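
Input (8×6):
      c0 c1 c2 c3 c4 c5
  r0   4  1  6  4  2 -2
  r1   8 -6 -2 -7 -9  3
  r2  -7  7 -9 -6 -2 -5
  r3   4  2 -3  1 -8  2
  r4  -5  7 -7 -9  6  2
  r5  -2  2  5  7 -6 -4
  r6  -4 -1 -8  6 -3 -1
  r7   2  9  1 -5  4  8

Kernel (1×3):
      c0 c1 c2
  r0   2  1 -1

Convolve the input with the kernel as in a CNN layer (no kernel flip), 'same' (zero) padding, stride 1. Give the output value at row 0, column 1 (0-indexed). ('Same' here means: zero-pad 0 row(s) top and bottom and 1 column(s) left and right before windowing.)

The receptive field on the zero-padded input at this output position is [4 1 6]. Elementwise product with the kernel and sum: 4·2 + 1·1 + 6·-1.

3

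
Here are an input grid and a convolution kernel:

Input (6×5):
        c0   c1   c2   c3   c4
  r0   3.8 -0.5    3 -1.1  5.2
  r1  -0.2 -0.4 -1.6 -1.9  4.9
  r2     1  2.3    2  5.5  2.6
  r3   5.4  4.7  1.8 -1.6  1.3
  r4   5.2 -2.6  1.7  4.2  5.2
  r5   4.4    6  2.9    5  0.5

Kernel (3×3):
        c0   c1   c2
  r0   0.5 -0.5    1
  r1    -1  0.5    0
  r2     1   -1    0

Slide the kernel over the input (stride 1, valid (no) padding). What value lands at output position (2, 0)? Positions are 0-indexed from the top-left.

6.1

The receptive field on the input at this output position is [1 2.3 2 / 5.4 4.7 1.8 / 5.2 -2.6 1.7]. Elementwise product with the kernel and sum: 1·0.5 + 2.3·-0.5 + 2·1 + 5.4·-1 + 4.7·0.5 + 5.2·1 + -2.6·-1.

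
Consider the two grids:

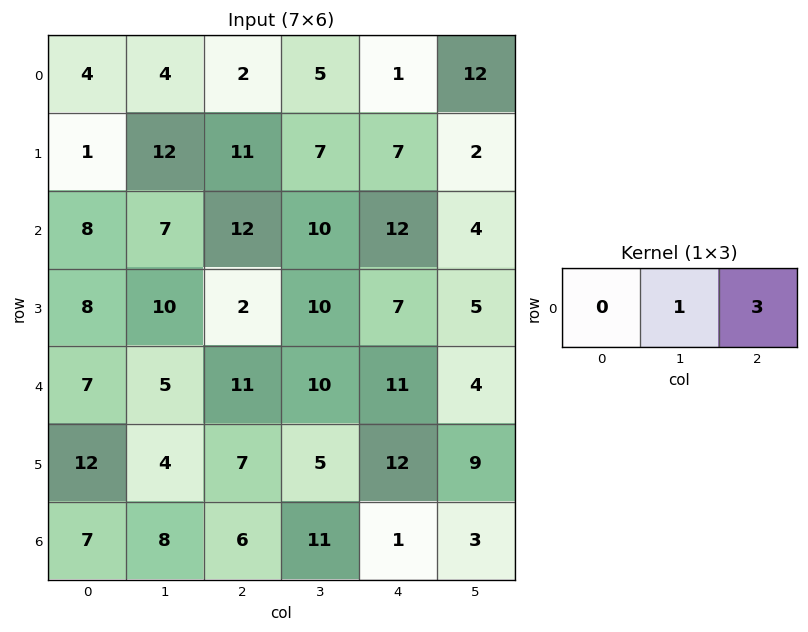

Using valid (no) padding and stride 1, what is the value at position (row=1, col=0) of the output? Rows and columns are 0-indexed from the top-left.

The receptive field on the input at this output position is [1 12 11]. Elementwise product with the kernel and sum: 12·1 + 11·3.

45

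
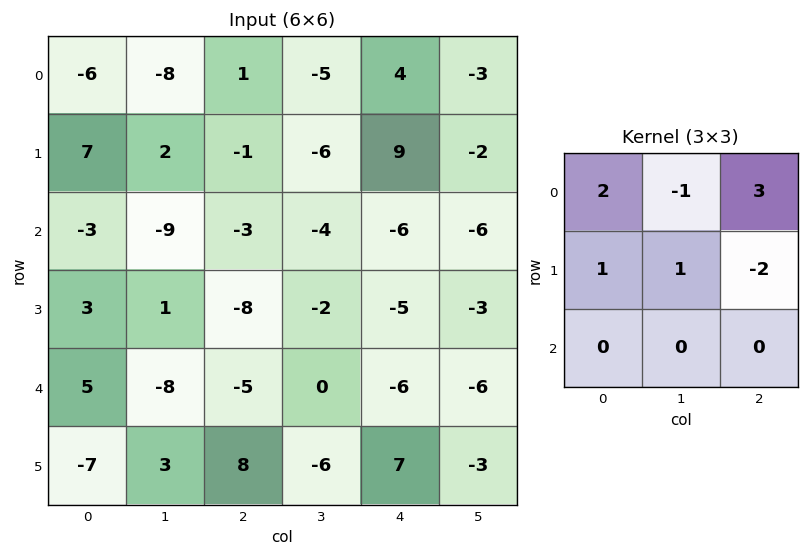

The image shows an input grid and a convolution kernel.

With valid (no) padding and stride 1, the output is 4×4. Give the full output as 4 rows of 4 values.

Output[0,0]: The receptive field on the input at this output position is [-6 -8 1 / 7 2 -1 / -3 -9 -3]. Elementwise product with the kernel and sum: -6·2 + -8·-1 + 1·3 + 7·1 + 2·1 + -1·-2.
Output[0,1]: The receptive field on the input at this output position is [-8 1 -5 / 2 -1 -6 / -9 -3 -4]. Elementwise product with the kernel and sum: -8·2 + 1·-1 + -5·3 + 2·1 + -1·1 + -6·-2.

10 -19 -6 -16
3 -17 36 -25
14 -30 -20 -21
-12 -9 -22 -2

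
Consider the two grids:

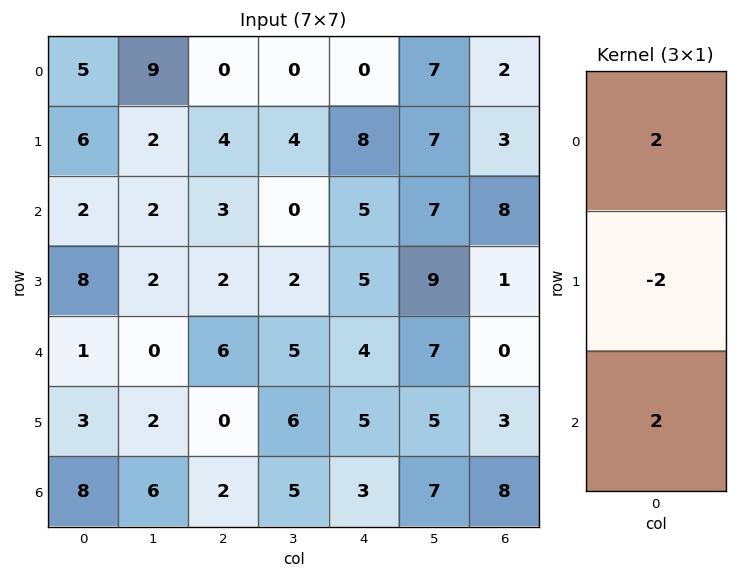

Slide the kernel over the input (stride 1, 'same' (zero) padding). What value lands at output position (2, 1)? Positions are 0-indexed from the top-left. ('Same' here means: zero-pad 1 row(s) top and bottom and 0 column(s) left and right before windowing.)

The receptive field on the zero-padded input at this output position is [2 / 2 / 2]. Elementwise product with the kernel and sum: 2·2 + 2·-2 + 2·2.

4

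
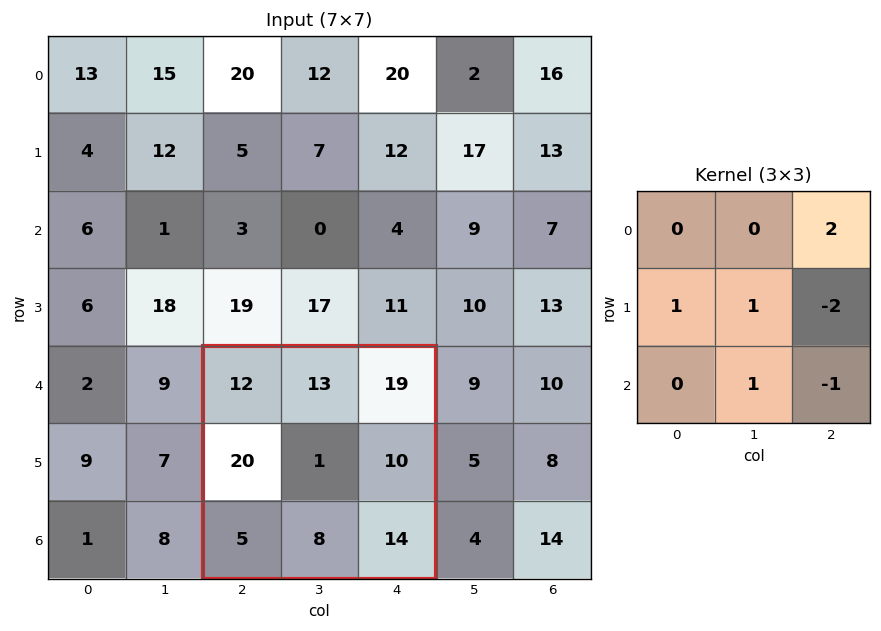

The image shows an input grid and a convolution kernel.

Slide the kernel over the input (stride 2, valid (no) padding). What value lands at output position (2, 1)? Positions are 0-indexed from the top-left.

33

The receptive field on the input at this output position is [12 13 19 / 20 1 10 / 5 8 14]. Elementwise product with the kernel and sum: 19·2 + 20·1 + 1·1 + 10·-2 + 8·1 + 14·-1.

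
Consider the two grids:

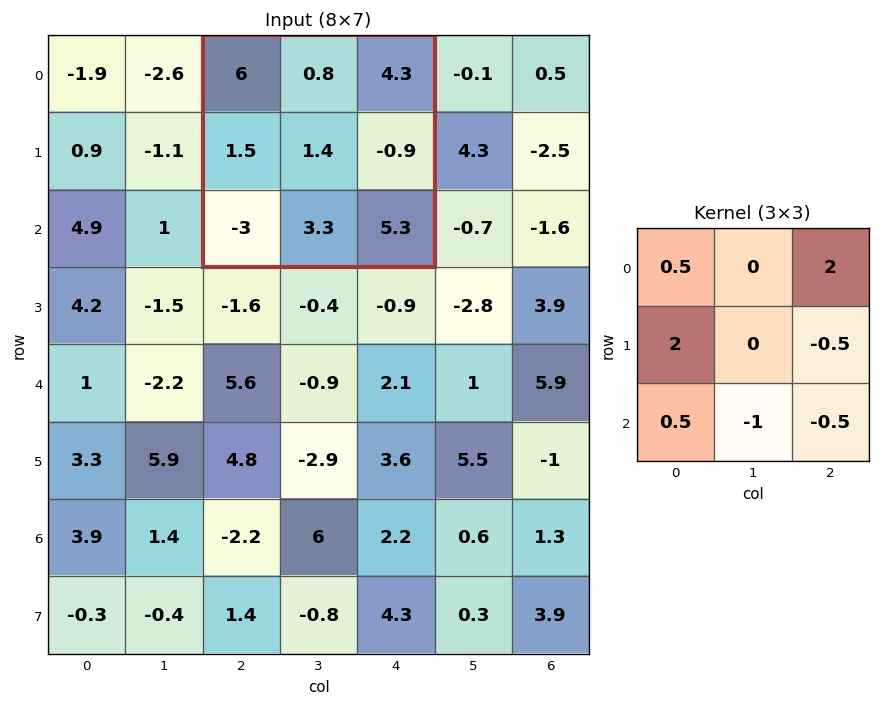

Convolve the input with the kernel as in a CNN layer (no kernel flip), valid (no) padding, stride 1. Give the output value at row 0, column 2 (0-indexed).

7.6

The receptive field on the input at this output position is [6 0.8 4.3 / 1.5 1.4 -0.9 / -3 3.3 5.3]. Elementwise product with the kernel and sum: 6·0.5 + 4.3·2 + 1.5·2 + -0.9·-0.5 + -3·0.5 + 3.3·-1 + 5.3·-0.5.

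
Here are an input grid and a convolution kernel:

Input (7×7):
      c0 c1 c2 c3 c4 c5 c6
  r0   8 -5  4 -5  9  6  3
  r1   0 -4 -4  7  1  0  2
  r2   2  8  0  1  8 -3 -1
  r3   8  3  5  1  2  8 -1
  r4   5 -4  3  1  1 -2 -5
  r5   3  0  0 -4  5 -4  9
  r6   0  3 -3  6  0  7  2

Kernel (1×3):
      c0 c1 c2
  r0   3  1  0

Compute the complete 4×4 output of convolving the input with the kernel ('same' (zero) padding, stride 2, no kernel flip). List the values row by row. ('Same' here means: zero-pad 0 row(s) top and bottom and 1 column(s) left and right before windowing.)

8 -11 -6 21
2 24 11 -10
5 -9 4 -11
0 6 18 23

Output[0,0]: The receptive field on the zero-padded input at this output position is [0 8 -5]. Elementwise product with the kernel and sum: 0·3 + 8·1.
Output[0,1]: The receptive field on the zero-padded input at this output position is [-5 4 -5]. Elementwise product with the kernel and sum: -5·3 + 4·1.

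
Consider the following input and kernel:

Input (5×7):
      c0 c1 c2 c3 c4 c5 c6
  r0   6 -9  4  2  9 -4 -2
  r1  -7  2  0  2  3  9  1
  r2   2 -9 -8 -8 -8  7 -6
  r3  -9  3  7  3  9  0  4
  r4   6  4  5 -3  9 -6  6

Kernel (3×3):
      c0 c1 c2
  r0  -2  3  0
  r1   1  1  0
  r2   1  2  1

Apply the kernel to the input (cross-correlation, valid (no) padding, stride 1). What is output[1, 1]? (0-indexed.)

-1

The receptive field on the input at this output position is [2 0 2 / -9 -8 -8 / 3 7 3]. Elementwise product with the kernel and sum: 2·-2 + 0·3 + -9·1 + -8·1 + 3·1 + 7·2 + 3·1.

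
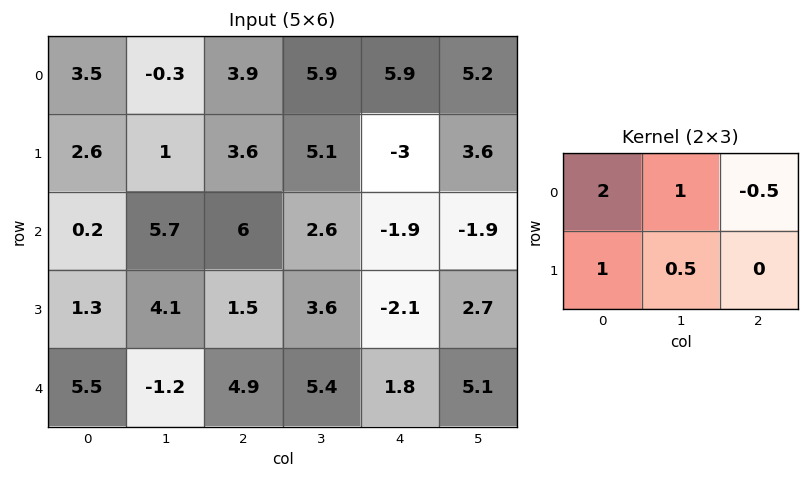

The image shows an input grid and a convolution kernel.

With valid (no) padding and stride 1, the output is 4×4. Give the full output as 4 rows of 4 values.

7.85 3.15 16.9 18.7
7.45 11.75 21.1 7.05
6.45 20.95 18.85 6.8
10.85 9.15 15.25 10.05

Output[0,0]: The receptive field on the input at this output position is [3.5 -0.3 3.9 / 2.6 1 3.6]. Elementwise product with the kernel and sum: 3.5·2 + -0.3·1 + 3.9·-0.5 + 2.6·1 + 1·0.5.
Output[0,1]: The receptive field on the input at this output position is [-0.3 3.9 5.9 / 1 3.6 5.1]. Elementwise product with the kernel and sum: -0.3·2 + 3.9·1 + 5.9·-0.5 + 1·1 + 3.6·0.5.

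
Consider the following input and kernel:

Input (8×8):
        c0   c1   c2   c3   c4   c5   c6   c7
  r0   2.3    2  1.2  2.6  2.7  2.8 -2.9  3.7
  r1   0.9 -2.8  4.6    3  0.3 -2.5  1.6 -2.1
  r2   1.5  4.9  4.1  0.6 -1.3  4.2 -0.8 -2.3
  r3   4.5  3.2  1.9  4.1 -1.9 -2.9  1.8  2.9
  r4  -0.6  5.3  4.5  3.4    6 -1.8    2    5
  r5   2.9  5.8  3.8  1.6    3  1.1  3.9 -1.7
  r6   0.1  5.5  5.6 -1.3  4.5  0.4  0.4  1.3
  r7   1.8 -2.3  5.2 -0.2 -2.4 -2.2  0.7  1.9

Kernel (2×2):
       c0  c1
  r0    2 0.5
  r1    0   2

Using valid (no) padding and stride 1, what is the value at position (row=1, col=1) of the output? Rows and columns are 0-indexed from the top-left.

The receptive field on the input at this output position is [-2.8 4.6 / 4.9 4.1]. Elementwise product with the kernel and sum: -2.8·2 + 4.6·0.5 + 4.1·2.

4.9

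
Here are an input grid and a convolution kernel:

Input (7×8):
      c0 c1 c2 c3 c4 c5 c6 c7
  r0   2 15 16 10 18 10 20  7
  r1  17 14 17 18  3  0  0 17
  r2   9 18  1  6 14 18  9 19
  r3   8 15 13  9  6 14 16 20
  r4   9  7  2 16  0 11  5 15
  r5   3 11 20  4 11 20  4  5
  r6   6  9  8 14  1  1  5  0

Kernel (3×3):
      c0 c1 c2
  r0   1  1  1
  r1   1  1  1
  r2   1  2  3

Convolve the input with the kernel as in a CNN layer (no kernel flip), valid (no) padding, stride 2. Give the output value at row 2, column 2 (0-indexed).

The receptive field on the input at this output position is [0 11 5 / 11 20 4 / 1 1 5]. Elementwise product with the kernel and sum: 0·1 + 11·1 + 5·1 + 11·1 + 20·1 + 4·1 + 1·1 + 1·2 + 5·3.

69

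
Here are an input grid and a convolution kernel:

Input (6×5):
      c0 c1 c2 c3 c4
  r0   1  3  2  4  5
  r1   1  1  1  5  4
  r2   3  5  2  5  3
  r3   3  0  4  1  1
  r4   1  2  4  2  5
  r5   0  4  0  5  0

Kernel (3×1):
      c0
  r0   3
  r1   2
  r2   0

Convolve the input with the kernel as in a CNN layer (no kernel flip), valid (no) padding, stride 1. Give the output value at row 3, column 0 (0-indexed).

The receptive field on the input at this output position is [3 / 1 / 0]. Elementwise product with the kernel and sum: 3·3 + 1·2.

11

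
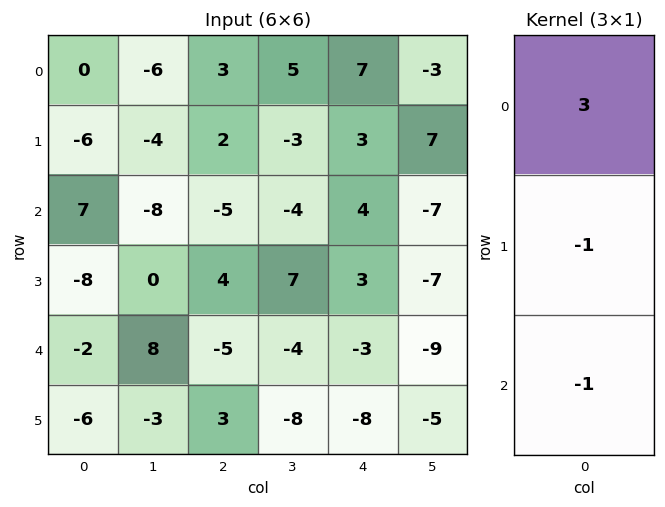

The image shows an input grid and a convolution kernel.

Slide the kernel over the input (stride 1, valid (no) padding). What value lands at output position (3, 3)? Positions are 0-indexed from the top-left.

The receptive field on the input at this output position is [7 / -4 / -8]. Elementwise product with the kernel and sum: 7·3 + -4·-1 + -8·-1.

33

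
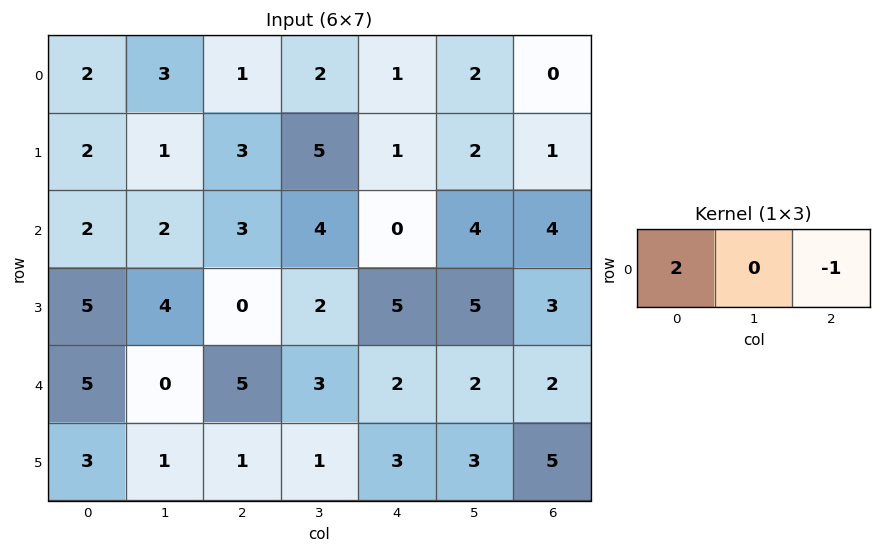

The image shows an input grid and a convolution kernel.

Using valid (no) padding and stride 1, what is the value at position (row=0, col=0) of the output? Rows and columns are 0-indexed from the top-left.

The receptive field on the input at this output position is [2 3 1]. Elementwise product with the kernel and sum: 2·2 + 1·-1.

3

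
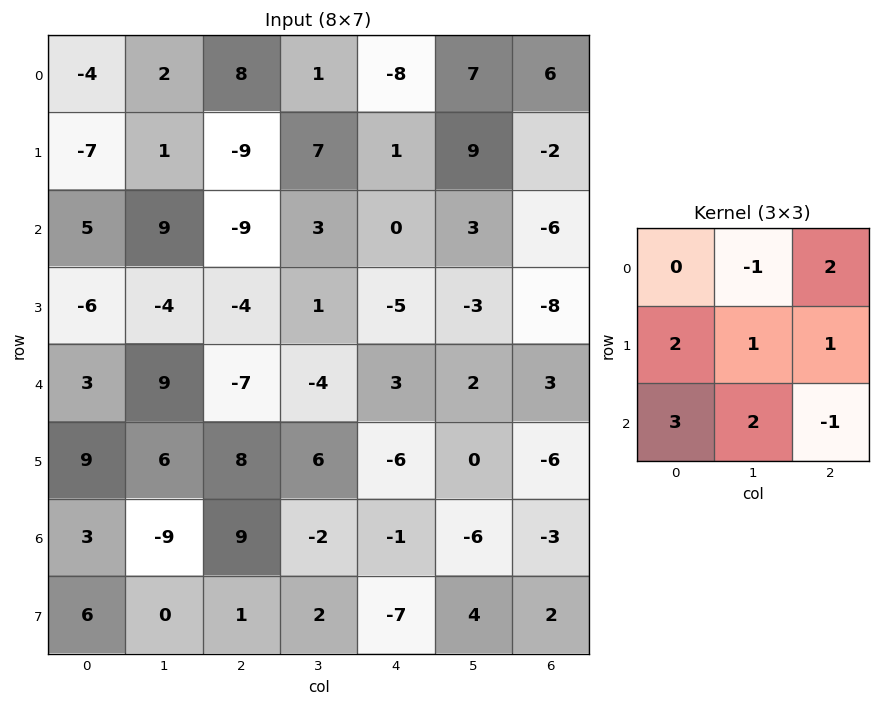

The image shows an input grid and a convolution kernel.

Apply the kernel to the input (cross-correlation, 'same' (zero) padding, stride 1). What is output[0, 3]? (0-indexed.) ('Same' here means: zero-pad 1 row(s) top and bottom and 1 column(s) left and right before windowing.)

The receptive field on the zero-padded input at this output position is [0 0 0 / 8 1 -8 / -9 7 1]. Elementwise product with the kernel and sum: 0·-1 + 0·2 + 8·2 + 1·1 + -8·1 + -9·3 + 7·2 + 1·-1.

-5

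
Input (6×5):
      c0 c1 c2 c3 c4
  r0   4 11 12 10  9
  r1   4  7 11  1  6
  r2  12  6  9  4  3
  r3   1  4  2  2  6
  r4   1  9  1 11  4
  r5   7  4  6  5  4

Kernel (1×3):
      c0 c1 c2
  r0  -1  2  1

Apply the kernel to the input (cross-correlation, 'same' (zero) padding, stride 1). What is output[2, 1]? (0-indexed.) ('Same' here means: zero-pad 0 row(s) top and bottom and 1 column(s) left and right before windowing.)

9

The receptive field on the zero-padded input at this output position is [12 6 9]. Elementwise product with the kernel and sum: 12·-1 + 6·2 + 9·1.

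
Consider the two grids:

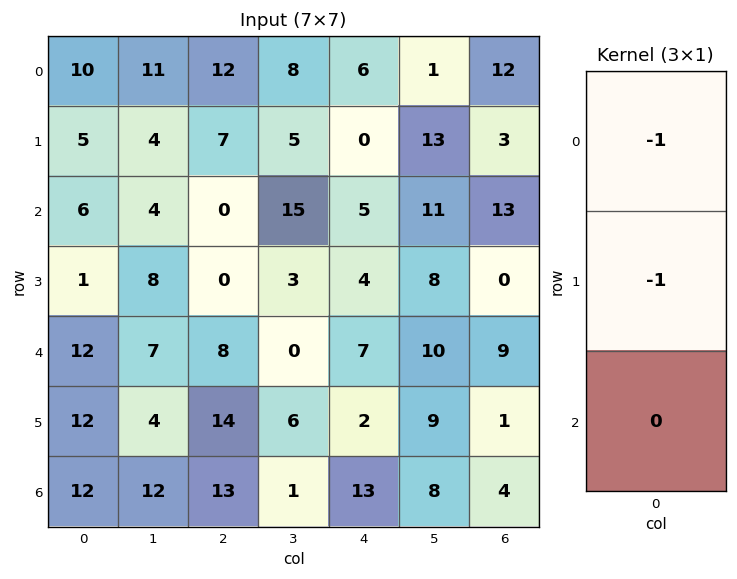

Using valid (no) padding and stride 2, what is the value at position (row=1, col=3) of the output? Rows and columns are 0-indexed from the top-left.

-13

The receptive field on the input at this output position is [13 / 0 / 9]. Elementwise product with the kernel and sum: 13·-1 + 0·-1.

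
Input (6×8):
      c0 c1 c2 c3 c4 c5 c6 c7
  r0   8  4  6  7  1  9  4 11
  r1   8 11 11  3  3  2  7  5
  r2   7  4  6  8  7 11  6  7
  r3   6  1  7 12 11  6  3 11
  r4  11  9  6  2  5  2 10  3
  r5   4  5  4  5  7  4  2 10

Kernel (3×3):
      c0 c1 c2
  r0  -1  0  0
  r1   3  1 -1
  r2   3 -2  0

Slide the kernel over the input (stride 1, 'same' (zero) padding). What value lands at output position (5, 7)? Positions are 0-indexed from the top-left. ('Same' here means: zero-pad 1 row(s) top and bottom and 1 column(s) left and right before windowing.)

6

The receptive field on the zero-padded input at this output position is [10 3 0 / 2 10 0 / 0 0 0]. Elementwise product with the kernel and sum: 10·-1 + 2·3 + 10·1 + 0·-1 + 0·3 + 0·-2.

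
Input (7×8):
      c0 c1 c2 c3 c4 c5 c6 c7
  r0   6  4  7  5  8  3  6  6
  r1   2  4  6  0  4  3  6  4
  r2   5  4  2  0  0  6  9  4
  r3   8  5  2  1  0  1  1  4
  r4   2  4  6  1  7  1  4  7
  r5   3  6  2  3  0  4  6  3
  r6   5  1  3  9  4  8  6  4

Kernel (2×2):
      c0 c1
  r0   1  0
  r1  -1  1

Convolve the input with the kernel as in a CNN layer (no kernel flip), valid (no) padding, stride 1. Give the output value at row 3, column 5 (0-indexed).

4

The receptive field on the input at this output position is [1 1 / 1 4]. Elementwise product with the kernel and sum: 1·1 + 1·-1 + 4·1.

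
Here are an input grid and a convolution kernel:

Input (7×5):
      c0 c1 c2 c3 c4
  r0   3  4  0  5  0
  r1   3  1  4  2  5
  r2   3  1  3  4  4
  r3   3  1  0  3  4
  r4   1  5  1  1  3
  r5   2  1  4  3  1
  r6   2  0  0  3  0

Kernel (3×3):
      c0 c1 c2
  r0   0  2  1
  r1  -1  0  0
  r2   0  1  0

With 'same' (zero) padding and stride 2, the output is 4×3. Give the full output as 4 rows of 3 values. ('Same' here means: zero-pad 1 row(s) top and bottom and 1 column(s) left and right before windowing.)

Output[0,0]: The receptive field on the zero-padded input at this output position is [0 0 0 / 0 3 4 / 0 3 1]. Elementwise product with the kernel and sum: 0·2 + 0·1 + 0·-1 + 3·1.

3 0 0
10 9 10
9 2 8
5 11 -1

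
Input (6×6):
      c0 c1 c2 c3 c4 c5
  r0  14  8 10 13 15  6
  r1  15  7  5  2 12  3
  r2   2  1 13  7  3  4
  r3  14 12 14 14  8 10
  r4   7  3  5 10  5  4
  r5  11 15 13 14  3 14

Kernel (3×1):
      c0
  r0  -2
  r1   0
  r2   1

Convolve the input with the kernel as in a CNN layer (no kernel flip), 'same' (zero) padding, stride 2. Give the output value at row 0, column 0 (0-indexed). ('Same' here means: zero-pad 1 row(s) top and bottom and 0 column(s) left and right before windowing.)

The receptive field on the zero-padded input at this output position is [0 / 14 / 15]. Elementwise product with the kernel and sum: 0·-2 + 15·1.

15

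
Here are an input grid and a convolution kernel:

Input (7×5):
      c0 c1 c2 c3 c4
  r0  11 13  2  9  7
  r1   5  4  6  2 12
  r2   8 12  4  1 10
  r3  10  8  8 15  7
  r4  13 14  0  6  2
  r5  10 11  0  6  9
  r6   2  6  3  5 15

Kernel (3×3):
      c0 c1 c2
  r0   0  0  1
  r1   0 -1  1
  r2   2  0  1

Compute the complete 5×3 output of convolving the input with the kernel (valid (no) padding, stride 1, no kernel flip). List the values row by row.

24 30 35
26 30 44
30 42 4
14 49 12
-4 29 26

Output[0,0]: The receptive field on the input at this output position is [11 13 2 / 5 4 6 / 8 12 4]. Elementwise product with the kernel and sum: 2·1 + 4·-1 + 6·1 + 8·2 + 4·1.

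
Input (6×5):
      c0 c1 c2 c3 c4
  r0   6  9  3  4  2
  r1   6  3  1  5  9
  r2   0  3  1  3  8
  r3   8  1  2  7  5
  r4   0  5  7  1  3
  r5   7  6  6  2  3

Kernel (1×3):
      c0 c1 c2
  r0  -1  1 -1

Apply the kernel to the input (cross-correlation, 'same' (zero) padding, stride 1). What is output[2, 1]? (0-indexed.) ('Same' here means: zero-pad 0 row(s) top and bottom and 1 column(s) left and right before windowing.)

2

The receptive field on the zero-padded input at this output position is [0 3 1]. Elementwise product with the kernel and sum: 0·-1 + 3·1 + 1·-1.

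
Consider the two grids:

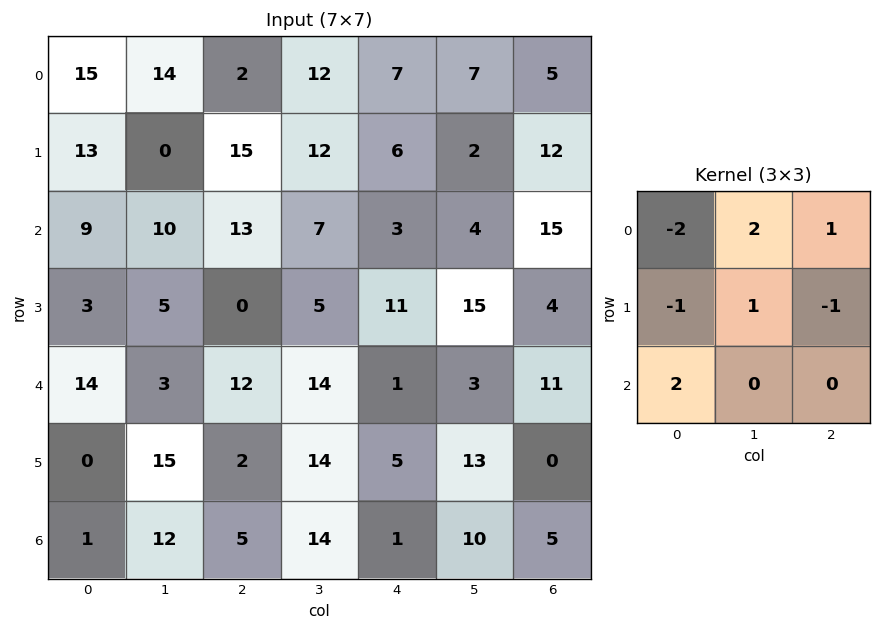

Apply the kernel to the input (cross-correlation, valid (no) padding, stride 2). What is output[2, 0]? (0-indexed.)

5

The receptive field on the input at this output position is [14 3 12 / 0 15 2 / 1 12 5]. Elementwise product with the kernel and sum: 14·-2 + 3·2 + 12·1 + 0·-1 + 15·1 + 2·-1 + 1·2.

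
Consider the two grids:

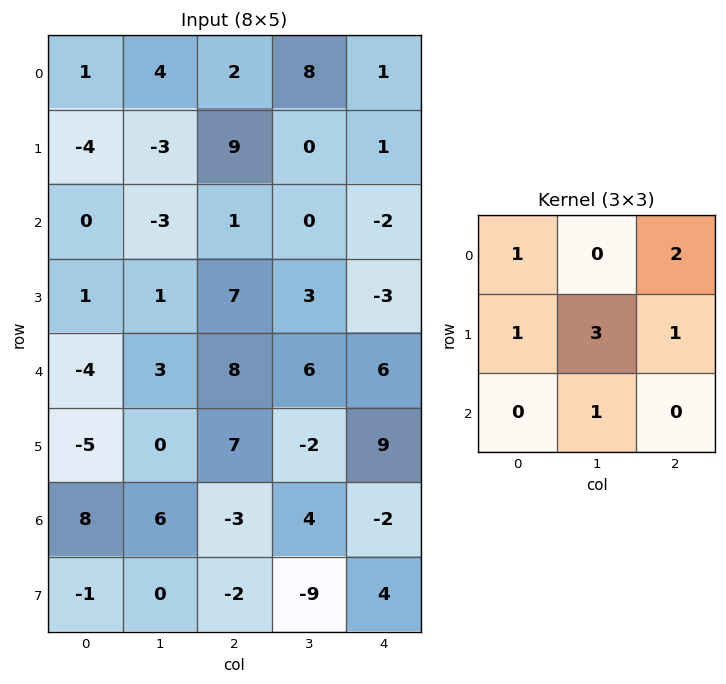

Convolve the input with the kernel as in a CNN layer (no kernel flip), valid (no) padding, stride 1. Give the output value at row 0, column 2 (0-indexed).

14

The receptive field on the input at this output position is [2 8 1 / 9 0 1 / 1 0 -2]. Elementwise product with the kernel and sum: 2·1 + 1·2 + 9·1 + 0·3 + 1·1 + 0·1.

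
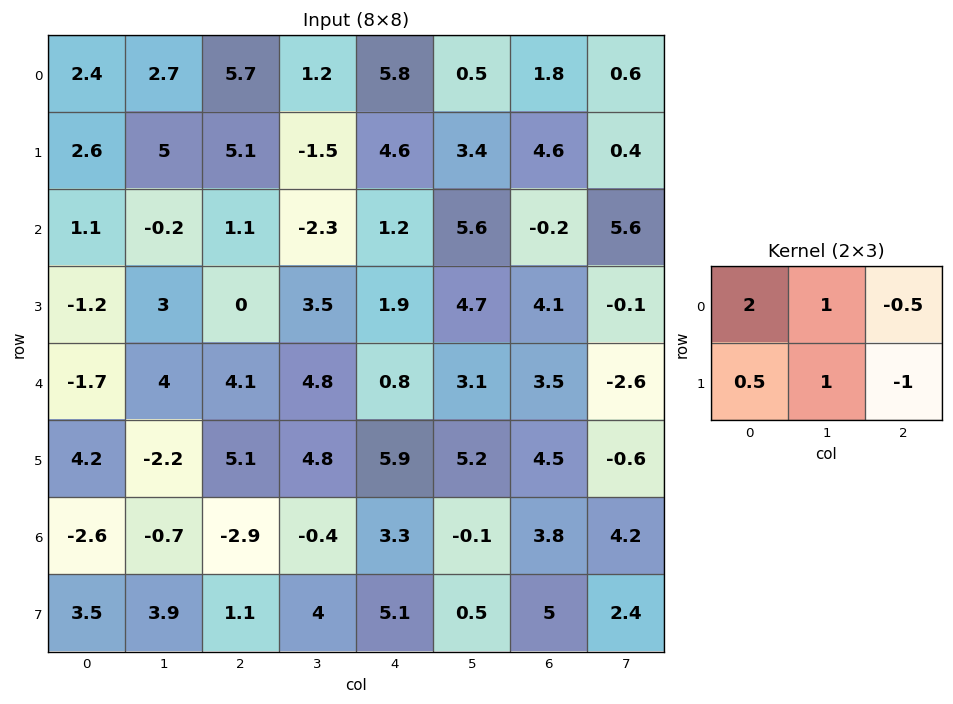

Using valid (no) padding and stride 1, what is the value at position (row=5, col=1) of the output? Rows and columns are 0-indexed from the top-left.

-4.55

The receptive field on the input at this output position is [-2.2 5.1 4.8 / -0.7 -2.9 -0.4]. Elementwise product with the kernel and sum: -2.2·2 + 5.1·1 + 4.8·-0.5 + -0.7·0.5 + -2.9·1 + -0.4·-1.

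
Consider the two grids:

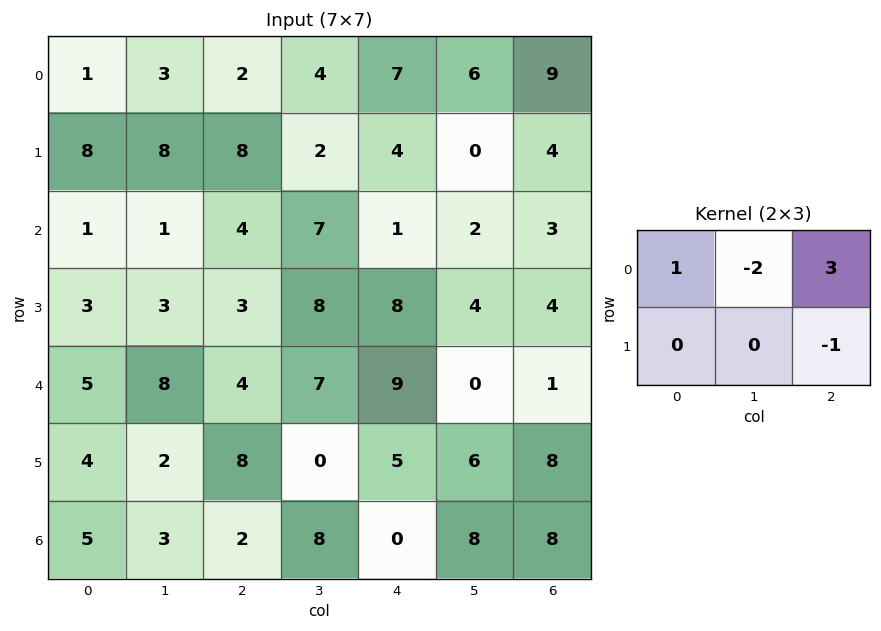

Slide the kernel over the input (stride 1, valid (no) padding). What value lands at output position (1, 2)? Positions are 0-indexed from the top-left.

The receptive field on the input at this output position is [8 2 4 / 4 7 1]. Elementwise product with the kernel and sum: 8·1 + 2·-2 + 4·3 + 1·-1.

15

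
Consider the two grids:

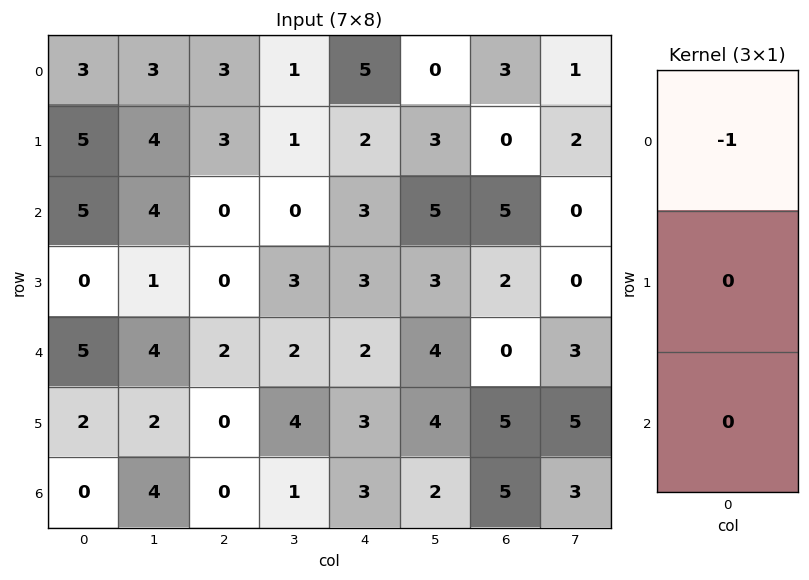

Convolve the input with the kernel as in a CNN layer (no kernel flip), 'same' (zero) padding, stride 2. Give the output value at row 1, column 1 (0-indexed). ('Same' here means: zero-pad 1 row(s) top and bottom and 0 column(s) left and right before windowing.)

-3

The receptive field on the zero-padded input at this output position is [3 / 0 / 0]. Elementwise product with the kernel and sum: 3·-1.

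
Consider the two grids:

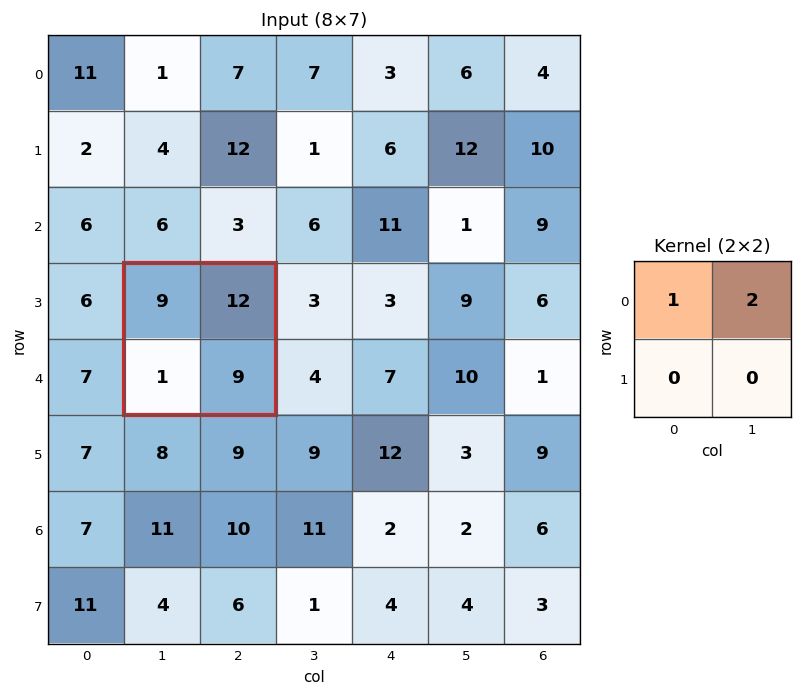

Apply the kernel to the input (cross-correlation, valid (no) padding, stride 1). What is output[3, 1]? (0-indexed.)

33

The receptive field on the input at this output position is [9 12 / 1 9]. Elementwise product with the kernel and sum: 9·1 + 12·2.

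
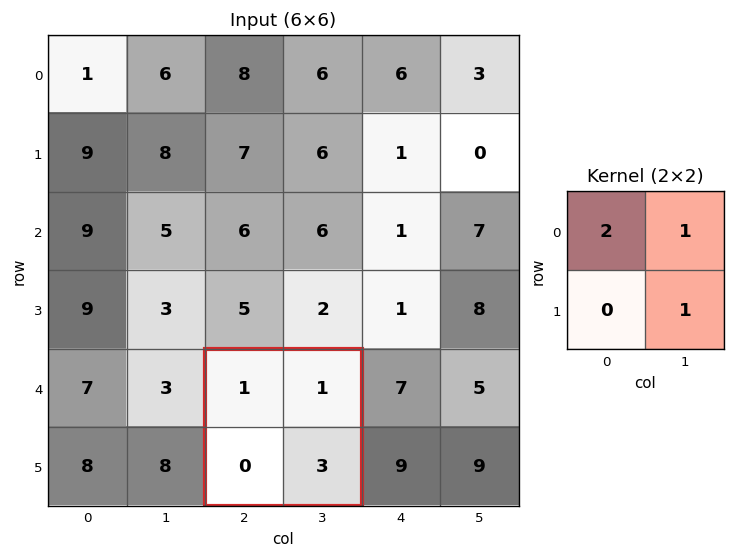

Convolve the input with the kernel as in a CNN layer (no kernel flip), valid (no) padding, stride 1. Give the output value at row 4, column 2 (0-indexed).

6

The receptive field on the input at this output position is [1 1 / 0 3]. Elementwise product with the kernel and sum: 1·2 + 1·1 + 3·1.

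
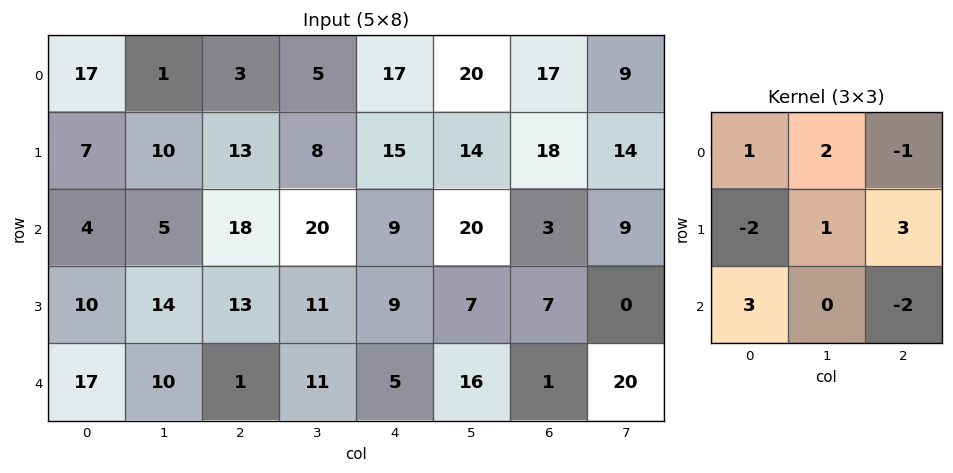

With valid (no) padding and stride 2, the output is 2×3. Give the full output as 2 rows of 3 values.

27 59 99
78 54 69

Output[0,0]: The receptive field on the input at this output position is [17 1 3 / 7 10 13 / 4 5 18]. Elementwise product with the kernel and sum: 17·1 + 1·2 + 3·-1 + 7·-2 + 10·1 + 13·3 + 4·3 + 18·-2.
Output[0,1]: The receptive field on the input at this output position is [3 5 17 / 13 8 15 / 18 20 9]. Elementwise product with the kernel and sum: 3·1 + 5·2 + 17·-1 + 13·-2 + 8·1 + 15·3 + 18·3 + 9·-2.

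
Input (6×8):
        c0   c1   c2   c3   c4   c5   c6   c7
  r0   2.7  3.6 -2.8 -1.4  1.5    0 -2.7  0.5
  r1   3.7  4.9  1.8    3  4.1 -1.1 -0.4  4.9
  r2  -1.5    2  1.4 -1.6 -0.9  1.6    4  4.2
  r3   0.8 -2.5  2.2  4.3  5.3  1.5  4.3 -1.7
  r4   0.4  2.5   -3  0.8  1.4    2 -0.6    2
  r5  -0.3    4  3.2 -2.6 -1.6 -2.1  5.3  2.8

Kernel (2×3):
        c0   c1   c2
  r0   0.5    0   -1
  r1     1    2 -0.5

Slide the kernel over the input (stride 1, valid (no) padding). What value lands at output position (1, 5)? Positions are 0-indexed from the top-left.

The receptive field on the input at this output position is [-1.1 -0.4 4.9 / 1.6 4 4.2]. Elementwise product with the kernel and sum: -1.1·0.5 + 4.9·-1 + 1.6·1 + 4·2 + 4.2·-0.5.

2.05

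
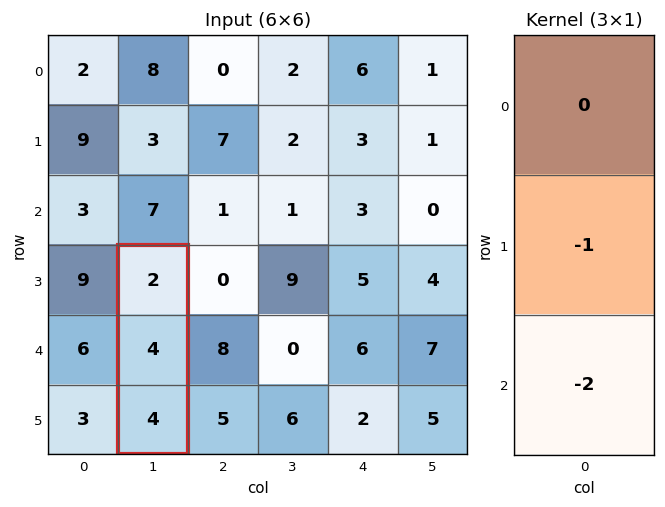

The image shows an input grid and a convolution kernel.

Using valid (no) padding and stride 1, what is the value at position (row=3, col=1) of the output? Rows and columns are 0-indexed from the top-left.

-12

The receptive field on the input at this output position is [2 / 4 / 4]. Elementwise product with the kernel and sum: 4·-1 + 4·-2.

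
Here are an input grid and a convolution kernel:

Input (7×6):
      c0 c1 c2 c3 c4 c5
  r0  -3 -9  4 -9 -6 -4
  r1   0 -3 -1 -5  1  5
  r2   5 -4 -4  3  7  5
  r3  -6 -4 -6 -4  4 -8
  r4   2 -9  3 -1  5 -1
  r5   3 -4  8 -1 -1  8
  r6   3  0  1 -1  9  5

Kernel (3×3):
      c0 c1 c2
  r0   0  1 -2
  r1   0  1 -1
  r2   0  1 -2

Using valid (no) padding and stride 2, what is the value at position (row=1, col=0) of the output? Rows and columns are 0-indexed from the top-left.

The receptive field on the input at this output position is [5 -4 -4 / -6 -4 -6 / 2 -9 3]. Elementwise product with the kernel and sum: -4·1 + -4·-2 + -4·1 + -6·-1 + -9·1 + 3·-2.

-9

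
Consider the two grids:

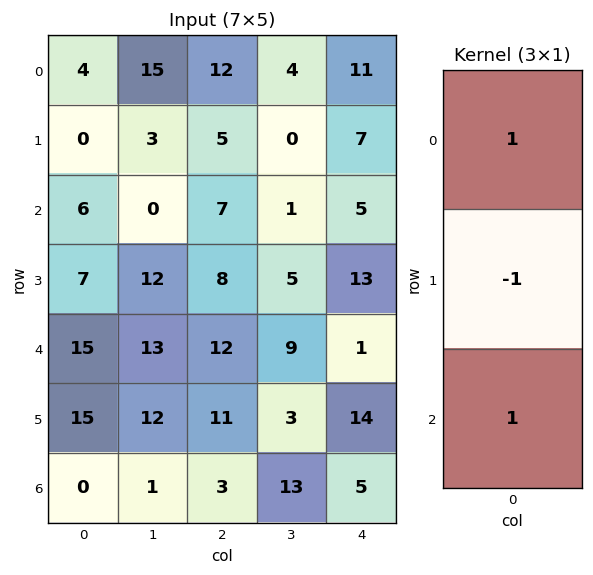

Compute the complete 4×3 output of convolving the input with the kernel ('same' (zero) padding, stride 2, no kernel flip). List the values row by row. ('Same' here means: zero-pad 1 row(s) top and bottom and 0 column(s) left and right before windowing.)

-4 -7 -4
1 6 15
7 7 26
15 8 9

Output[0,0]: The receptive field on the zero-padded input at this output position is [0 / 4 / 0]. Elementwise product with the kernel and sum: 0·1 + 4·-1 + 0·1.
Output[0,1]: The receptive field on the zero-padded input at this output position is [0 / 12 / 5]. Elementwise product with the kernel and sum: 0·1 + 12·-1 + 5·1.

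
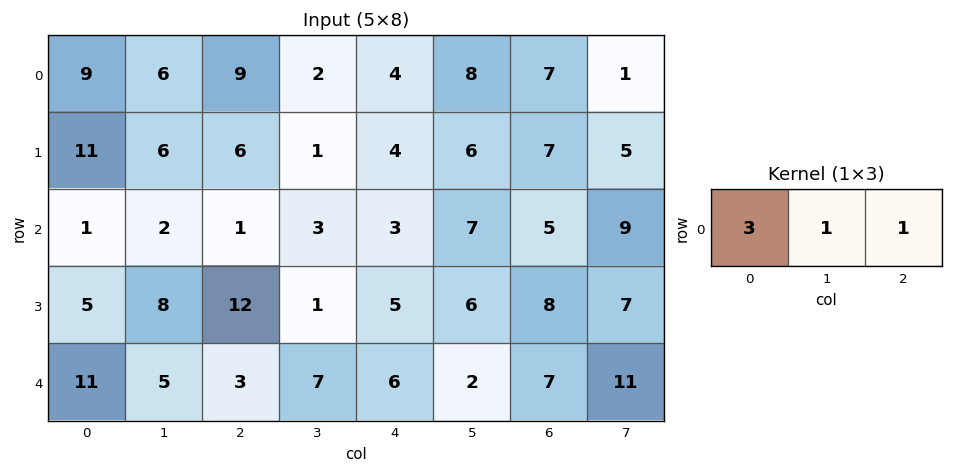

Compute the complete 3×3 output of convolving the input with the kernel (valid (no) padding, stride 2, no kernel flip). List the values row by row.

Output[0,0]: The receptive field on the input at this output position is [9 6 9]. Elementwise product with the kernel and sum: 9·3 + 6·1 + 9·1.

42 33 27
6 9 21
41 22 27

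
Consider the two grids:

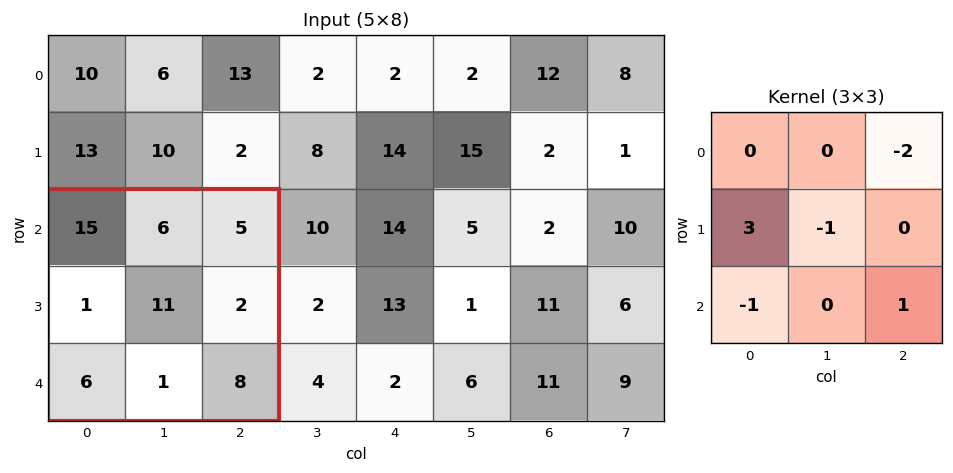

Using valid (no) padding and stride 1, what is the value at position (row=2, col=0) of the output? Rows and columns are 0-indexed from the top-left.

-16

The receptive field on the input at this output position is [15 6 5 / 1 11 2 / 6 1 8]. Elementwise product with the kernel and sum: 5·-2 + 1·3 + 11·-1 + 6·-1 + 8·1.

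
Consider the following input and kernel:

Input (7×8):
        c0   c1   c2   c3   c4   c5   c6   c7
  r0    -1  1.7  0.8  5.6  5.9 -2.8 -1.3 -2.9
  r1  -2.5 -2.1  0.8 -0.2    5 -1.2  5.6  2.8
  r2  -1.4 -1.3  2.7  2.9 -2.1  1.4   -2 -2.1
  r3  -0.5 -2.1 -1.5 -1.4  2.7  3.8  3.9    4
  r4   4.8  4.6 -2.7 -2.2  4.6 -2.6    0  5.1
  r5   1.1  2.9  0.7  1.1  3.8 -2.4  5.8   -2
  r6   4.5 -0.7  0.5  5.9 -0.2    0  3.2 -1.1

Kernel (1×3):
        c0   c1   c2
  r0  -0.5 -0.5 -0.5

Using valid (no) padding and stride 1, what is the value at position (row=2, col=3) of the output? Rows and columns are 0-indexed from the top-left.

-1.1

The receptive field on the input at this output position is [2.9 -2.1 1.4]. Elementwise product with the kernel and sum: 2.9·-0.5 + -2.1·-0.5 + 1.4·-0.5.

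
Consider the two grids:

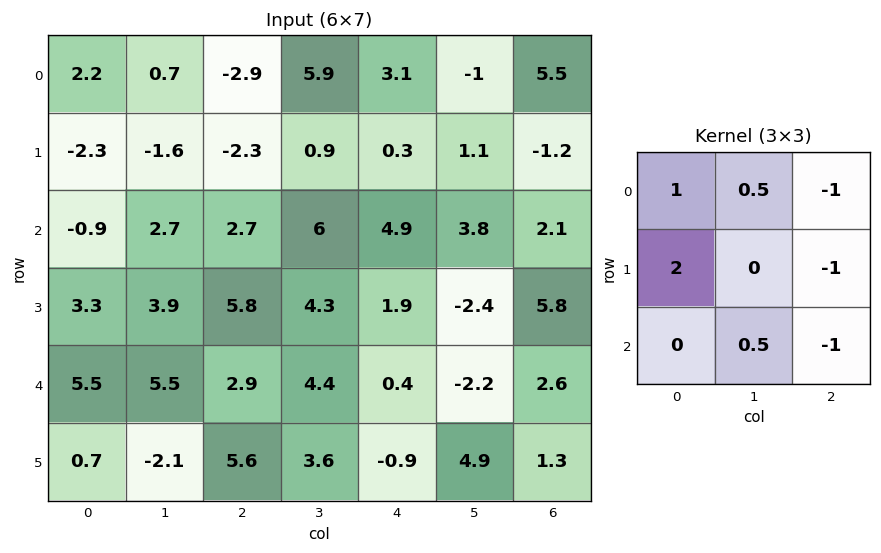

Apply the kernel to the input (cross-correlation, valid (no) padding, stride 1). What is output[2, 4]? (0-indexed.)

-1

The receptive field on the input at this output position is [4.9 3.8 2.1 / 1.9 -2.4 5.8 / 0.4 -2.2 2.6]. Elementwise product with the kernel and sum: 4.9·1 + 3.8·0.5 + 2.1·-1 + 1.9·2 + 5.8·-1 + -2.2·0.5 + 2.6·-1.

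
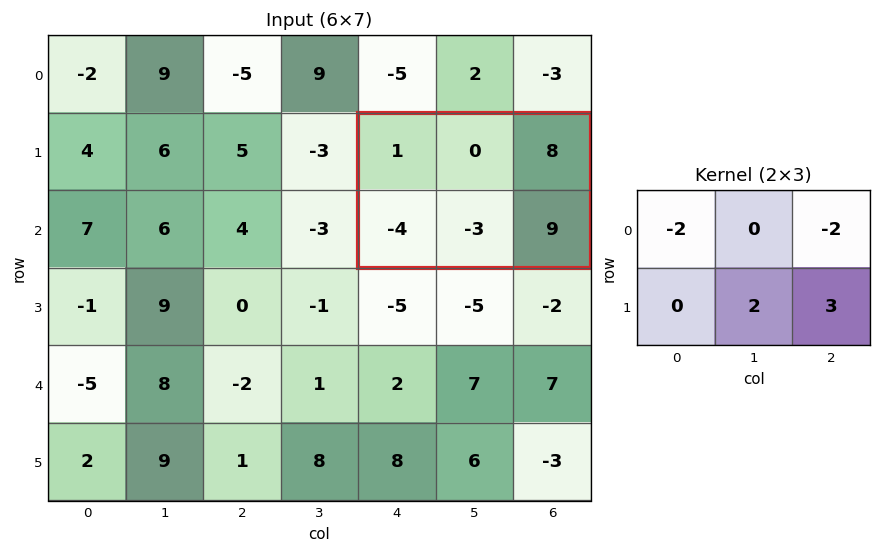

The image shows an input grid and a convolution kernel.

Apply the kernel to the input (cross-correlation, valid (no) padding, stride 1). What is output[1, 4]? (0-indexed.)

The receptive field on the input at this output position is [1 0 8 / -4 -3 9]. Elementwise product with the kernel and sum: 1·-2 + 8·-2 + -3·2 + 9·3.

3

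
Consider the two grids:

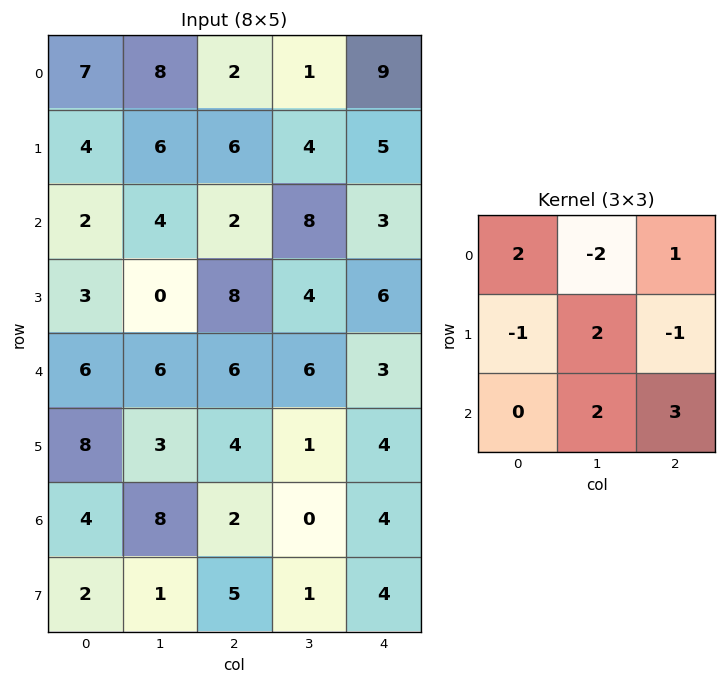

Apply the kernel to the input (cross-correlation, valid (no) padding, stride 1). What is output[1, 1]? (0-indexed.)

The receptive field on the input at this output position is [6 6 4 / 4 2 8 / 0 8 4]. Elementwise product with the kernel and sum: 6·2 + 6·-2 + 4·1 + 4·-1 + 2·2 + 8·-1 + 8·2 + 4·3.

24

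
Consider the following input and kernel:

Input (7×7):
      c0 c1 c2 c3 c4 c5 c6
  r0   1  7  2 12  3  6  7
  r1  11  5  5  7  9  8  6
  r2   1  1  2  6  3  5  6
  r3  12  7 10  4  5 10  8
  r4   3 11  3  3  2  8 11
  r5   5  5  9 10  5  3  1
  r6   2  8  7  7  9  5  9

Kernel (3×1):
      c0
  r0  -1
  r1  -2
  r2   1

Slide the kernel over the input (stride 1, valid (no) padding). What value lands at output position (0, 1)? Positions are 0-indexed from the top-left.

-16

The receptive field on the input at this output position is [7 / 5 / 1]. Elementwise product with the kernel and sum: 7·-1 + 5·-2 + 1·1.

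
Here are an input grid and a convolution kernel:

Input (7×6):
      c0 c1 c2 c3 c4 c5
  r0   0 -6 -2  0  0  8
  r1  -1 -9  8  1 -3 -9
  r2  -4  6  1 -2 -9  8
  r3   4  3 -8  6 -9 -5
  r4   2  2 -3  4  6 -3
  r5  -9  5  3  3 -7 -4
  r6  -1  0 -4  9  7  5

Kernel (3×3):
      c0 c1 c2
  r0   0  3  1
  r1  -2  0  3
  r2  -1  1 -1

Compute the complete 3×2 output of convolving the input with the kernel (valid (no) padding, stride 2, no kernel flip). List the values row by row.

Output[0,0]: The receptive field on the input at this output position is [0 -6 -2 / -1 -9 8 / -4 6 1]. Elementwise product with the kernel and sum: -6·3 + -2·1 + -1·-2 + 8·3 + -4·-1 + 6·1 + 1·-1.
Output[0,1]: The receptive field on the input at this output position is [-2 0 0 / 8 1 -3 / 1 -2 -9]. Elementwise product with the kernel and sum: 0·3 + 0·1 + 8·-2 + -3·3 + 1·-1 + -2·1 + -9·-1.

15 -19
-10 -25
35 -3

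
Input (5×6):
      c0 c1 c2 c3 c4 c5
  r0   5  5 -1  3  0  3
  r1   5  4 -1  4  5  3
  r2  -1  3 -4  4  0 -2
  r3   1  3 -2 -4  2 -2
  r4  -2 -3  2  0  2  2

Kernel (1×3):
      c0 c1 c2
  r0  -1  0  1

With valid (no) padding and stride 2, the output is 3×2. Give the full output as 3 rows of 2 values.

Output[0,0]: The receptive field on the input at this output position is [5 5 -1]. Elementwise product with the kernel and sum: 5·-1 + -1·1.
Output[0,1]: The receptive field on the input at this output position is [-1 3 0]. Elementwise product with the kernel and sum: -1·-1 + 0·1.

-6 1
-3 4
4 0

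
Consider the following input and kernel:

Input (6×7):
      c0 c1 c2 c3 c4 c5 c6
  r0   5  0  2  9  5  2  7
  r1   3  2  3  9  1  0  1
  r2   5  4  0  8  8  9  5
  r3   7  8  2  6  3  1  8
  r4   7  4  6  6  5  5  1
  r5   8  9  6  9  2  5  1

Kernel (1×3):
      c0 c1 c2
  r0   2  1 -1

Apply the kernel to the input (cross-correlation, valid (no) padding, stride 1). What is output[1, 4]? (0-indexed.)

The receptive field on the input at this output position is [1 0 1]. Elementwise product with the kernel and sum: 1·2 + 0·1 + 1·-1.

1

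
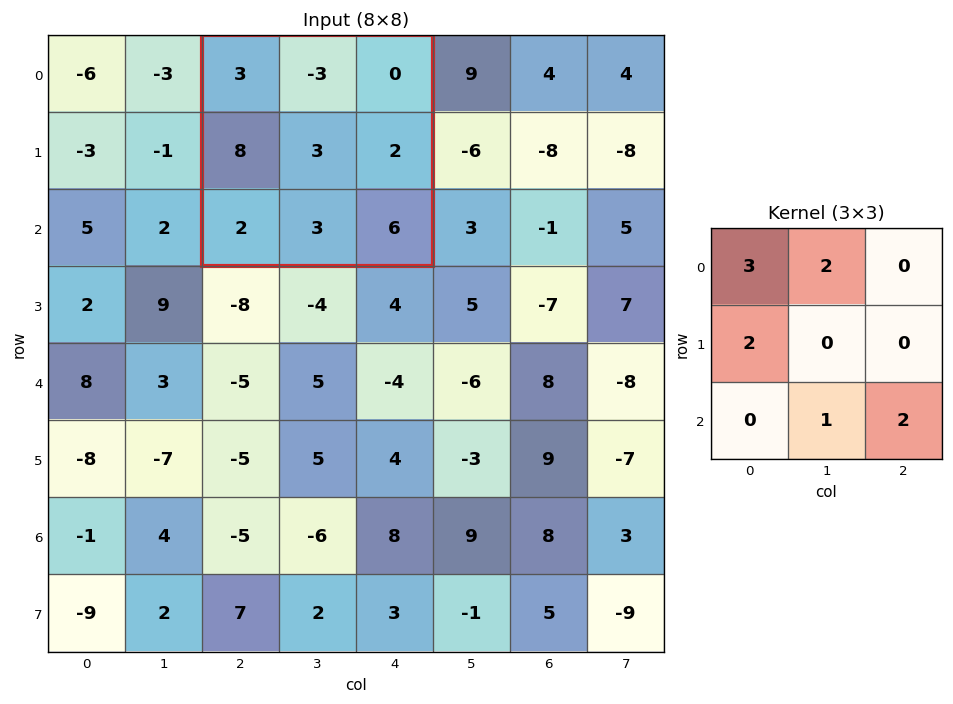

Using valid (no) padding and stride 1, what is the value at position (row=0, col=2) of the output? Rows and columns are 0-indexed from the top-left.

The receptive field on the input at this output position is [3 -3 0 / 8 3 2 / 2 3 6]. Elementwise product with the kernel and sum: 3·3 + -3·2 + 8·2 + 3·1 + 6·2.

34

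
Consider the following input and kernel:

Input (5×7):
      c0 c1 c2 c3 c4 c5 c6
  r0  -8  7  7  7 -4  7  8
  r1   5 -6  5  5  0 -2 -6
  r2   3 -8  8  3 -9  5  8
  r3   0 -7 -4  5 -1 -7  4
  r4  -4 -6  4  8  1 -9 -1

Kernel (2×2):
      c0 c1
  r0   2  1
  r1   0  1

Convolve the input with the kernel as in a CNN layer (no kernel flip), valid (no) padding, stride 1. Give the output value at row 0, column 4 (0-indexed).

The receptive field on the input at this output position is [-4 7 / 0 -2]. Elementwise product with the kernel and sum: -4·2 + 7·1 + -2·1.

-3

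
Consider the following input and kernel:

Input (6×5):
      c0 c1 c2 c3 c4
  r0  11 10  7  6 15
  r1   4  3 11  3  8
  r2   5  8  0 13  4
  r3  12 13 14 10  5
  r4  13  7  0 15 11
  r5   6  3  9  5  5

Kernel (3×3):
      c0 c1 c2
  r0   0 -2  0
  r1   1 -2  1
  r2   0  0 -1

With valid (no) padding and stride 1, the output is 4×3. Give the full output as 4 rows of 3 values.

Output[0,0]: The receptive field on the input at this output position is [11 10 7 / 4 3 11 / 5 8 0]. Elementwise product with the kernel and sum: 10·-2 + 4·1 + 3·-2 + 11·1 + 0·-1.
Output[0,1]: The receptive field on the input at this output position is [10 7 6 / 3 11 3 / 8 0 13]. Elementwise product with the kernel and sum: 7·-2 + 3·1 + 11·-2 + 3·1 + 13·-1.

-11 -43 -3
-31 -11 -33
-16 -20 -38
-36 -11 -44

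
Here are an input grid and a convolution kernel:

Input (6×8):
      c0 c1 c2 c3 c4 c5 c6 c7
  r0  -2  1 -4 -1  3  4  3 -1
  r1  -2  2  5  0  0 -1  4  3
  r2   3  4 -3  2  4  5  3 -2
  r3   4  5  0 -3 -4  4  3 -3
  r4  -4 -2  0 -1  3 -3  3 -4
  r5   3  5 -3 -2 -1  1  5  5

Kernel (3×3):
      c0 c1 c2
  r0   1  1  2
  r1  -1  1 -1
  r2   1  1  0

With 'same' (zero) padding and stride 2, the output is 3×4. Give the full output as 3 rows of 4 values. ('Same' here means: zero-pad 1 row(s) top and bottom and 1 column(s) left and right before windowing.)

Output[0,0]: The receptive field on the zero-padded input at this output position is [0 0 0 / 0 -2 1 / 0 -2 2]. Elementwise product with the kernel and sum: 0·1 + 0·1 + 0·2 + 0·-1 + -2·1 + 1·-1 + 0·1 + -2·1.
Output[0,1]: The receptive field on the zero-padded input at this output position is [0 0 0 / 1 -4 -1 / 2 5 0]. Elementwise product with the kernel and sum: 0·1 + 0·1 + 0·2 + 1·-1 + -4·1 + -1·-1 + 2·1 + 5·1.

-5 3 0 3
5 3 -12 16
15 4 5 17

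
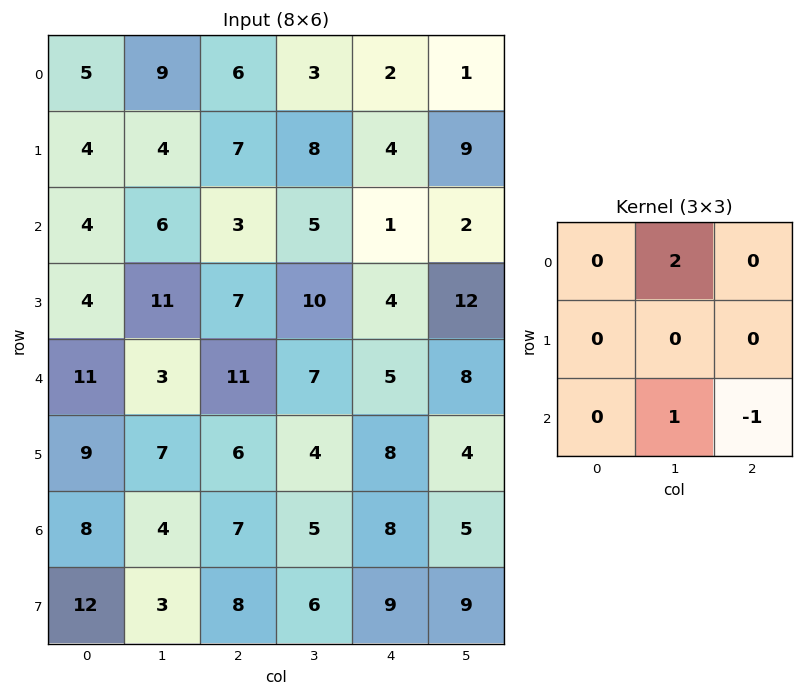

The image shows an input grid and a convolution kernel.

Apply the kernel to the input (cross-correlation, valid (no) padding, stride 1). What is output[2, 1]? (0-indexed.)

The receptive field on the input at this output position is [6 3 5 / 11 7 10 / 3 11 7]. Elementwise product with the kernel and sum: 3·2 + 11·1 + 7·-1.

10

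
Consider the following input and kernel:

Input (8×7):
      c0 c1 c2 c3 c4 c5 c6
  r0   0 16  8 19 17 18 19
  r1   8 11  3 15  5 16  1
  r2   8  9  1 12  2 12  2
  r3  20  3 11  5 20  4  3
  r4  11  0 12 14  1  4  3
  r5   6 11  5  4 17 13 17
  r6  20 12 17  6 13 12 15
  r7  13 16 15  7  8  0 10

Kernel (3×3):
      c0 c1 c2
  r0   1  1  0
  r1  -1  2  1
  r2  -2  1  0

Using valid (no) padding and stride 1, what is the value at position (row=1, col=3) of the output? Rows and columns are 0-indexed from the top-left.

34

The receptive field on the input at this output position is [15 5 16 / 12 2 12 / 5 20 4]. Elementwise product with the kernel and sum: 15·1 + 5·1 + 12·-1 + 2·2 + 12·1 + 5·-2 + 20·1.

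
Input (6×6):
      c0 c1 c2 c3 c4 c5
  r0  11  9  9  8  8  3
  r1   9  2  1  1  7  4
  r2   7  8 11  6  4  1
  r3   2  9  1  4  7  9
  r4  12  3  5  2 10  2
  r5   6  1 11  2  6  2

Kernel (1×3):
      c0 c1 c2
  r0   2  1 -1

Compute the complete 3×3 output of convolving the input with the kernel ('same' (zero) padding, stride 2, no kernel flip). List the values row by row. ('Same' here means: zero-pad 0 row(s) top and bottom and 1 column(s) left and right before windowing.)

Output[0,0]: The receptive field on the zero-padded input at this output position is [0 11 9]. Elementwise product with the kernel and sum: 0·2 + 11·1 + 9·-1.
Output[0,1]: The receptive field on the zero-padded input at this output position is [9 9 8]. Elementwise product with the kernel and sum: 9·2 + 9·1 + 8·-1.

2 19 21
-1 21 15
9 9 12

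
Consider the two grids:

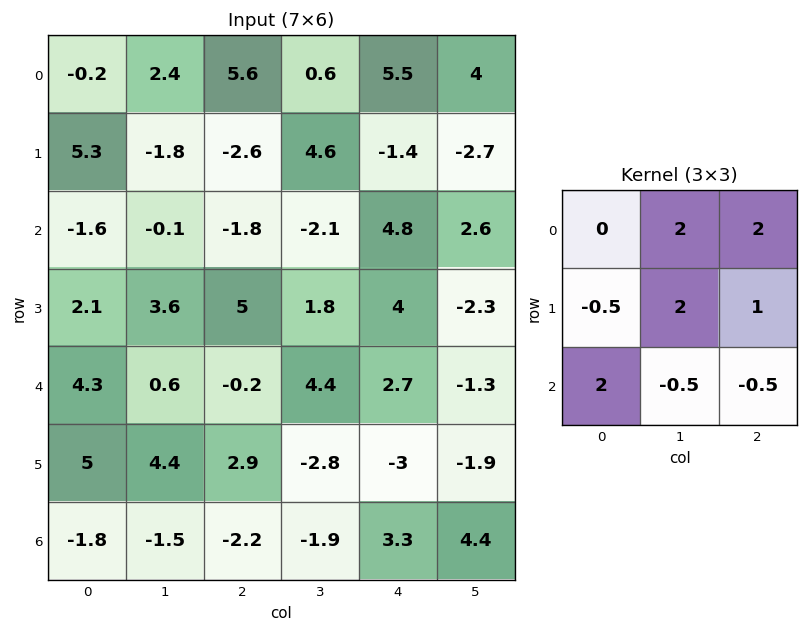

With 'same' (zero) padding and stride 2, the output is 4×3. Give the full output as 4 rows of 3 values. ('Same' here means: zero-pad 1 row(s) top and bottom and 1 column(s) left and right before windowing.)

0.25 6 25.95
0.85 2.15 7.8
15.9 26.05 2.15
13.7 -5.35 2.15

Output[0,0]: The receptive field on the zero-padded input at this output position is [0 0 0 / 0 -0.2 2.4 / 0 5.3 -1.8]. Elementwise product with the kernel and sum: 0·2 + 0·2 + 0·-0.5 + -0.2·2 + 2.4·1 + 0·2 + 5.3·-0.5 + -1.8·-0.5.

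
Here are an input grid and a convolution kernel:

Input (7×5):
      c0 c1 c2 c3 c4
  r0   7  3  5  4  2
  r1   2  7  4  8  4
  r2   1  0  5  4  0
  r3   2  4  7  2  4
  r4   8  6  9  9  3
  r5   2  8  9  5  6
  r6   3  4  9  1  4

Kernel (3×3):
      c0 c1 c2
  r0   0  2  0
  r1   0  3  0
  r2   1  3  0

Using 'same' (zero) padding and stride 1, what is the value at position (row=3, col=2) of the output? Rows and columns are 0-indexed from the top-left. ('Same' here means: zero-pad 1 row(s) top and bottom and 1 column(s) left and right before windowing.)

The receptive field on the zero-padded input at this output position is [0 5 4 / 4 7 2 / 6 9 9]. Elementwise product with the kernel and sum: 5·2 + 7·3 + 6·1 + 9·3.

64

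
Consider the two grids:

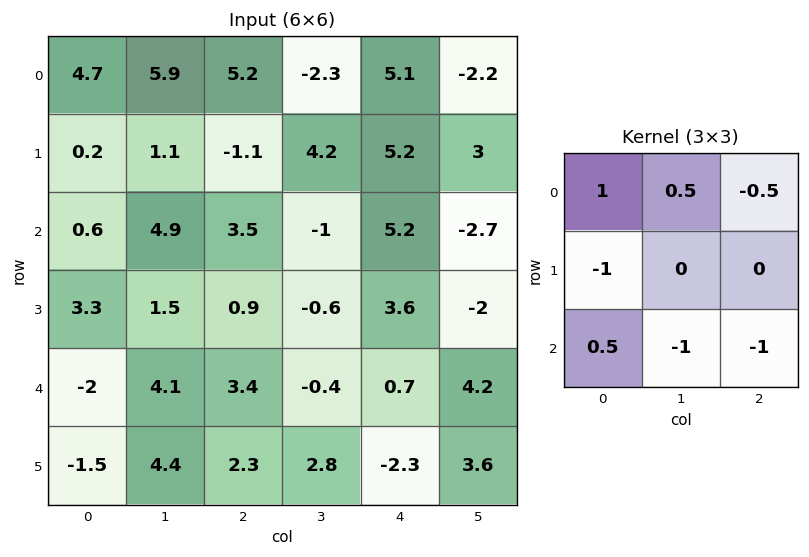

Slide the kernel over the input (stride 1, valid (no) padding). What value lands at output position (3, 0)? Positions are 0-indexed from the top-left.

The receptive field on the input at this output position is [3.3 1.5 0.9 / -2 4.1 3.4 / -1.5 4.4 2.3]. Elementwise product with the kernel and sum: 3.3·1 + 1.5·0.5 + 0.9·-0.5 + -2·-1 + -1.5·0.5 + 4.4·-1 + 2.3·-1.

-1.85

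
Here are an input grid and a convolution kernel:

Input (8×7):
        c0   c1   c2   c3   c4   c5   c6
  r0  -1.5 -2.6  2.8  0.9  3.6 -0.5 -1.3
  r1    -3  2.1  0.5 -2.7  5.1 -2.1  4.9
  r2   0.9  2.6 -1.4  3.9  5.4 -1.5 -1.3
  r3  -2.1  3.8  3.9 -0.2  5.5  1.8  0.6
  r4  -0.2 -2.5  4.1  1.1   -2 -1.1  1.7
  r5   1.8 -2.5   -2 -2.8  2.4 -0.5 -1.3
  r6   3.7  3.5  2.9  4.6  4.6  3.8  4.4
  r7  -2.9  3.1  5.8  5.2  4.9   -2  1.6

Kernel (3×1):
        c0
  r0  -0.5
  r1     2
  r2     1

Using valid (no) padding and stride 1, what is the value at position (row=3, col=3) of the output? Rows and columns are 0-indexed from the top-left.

-0.5

The receptive field on the input at this output position is [-0.2 / 1.1 / -2.8]. Elementwise product with the kernel and sum: -0.2·-0.5 + 1.1·2 + -2.8·1.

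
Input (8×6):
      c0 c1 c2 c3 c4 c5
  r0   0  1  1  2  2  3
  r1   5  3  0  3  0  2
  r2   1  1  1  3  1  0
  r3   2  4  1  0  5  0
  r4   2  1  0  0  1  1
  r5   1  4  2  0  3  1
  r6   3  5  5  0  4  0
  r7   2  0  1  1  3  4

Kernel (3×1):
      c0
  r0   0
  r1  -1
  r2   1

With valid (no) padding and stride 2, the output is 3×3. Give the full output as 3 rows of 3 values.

Output[0,0]: The receptive field on the input at this output position is [0 / 5 / 1]. Elementwise product with the kernel and sum: 5·-1 + 1·1.

-4 1 1
0 -1 -4
2 3 1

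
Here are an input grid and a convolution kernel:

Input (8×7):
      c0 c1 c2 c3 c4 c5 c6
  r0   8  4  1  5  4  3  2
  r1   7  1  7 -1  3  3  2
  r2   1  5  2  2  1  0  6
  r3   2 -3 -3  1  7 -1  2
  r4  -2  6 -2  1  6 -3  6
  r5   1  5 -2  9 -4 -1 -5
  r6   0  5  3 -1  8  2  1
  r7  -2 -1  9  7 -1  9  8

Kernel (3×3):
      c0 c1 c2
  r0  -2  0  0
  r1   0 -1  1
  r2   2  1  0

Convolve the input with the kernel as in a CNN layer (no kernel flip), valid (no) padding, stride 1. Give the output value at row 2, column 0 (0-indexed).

0

The receptive field on the input at this output position is [1 5 2 / 2 -3 -3 / -2 6 -2]. Elementwise product with the kernel and sum: 1·-2 + -3·-1 + -3·1 + -2·2 + 6·1.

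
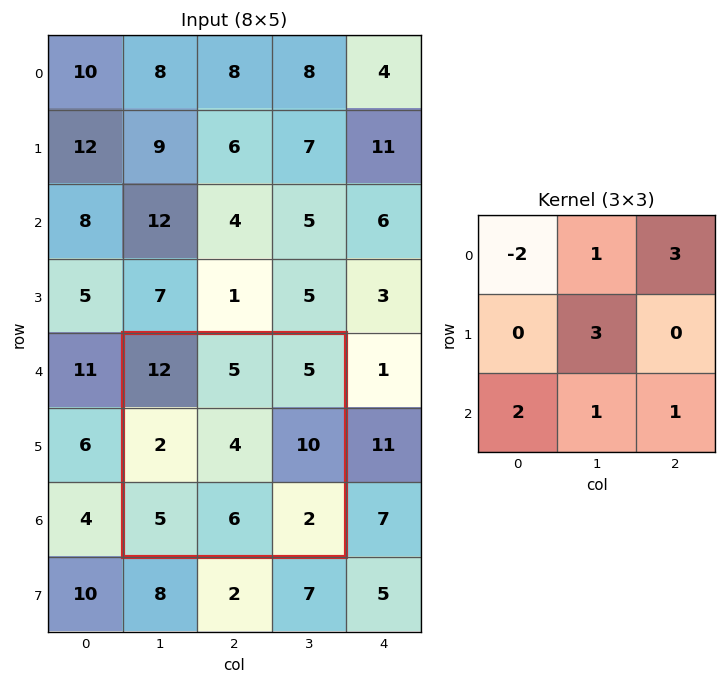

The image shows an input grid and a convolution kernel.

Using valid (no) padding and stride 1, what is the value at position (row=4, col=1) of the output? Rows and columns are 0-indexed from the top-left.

26

The receptive field on the input at this output position is [12 5 5 / 2 4 10 / 5 6 2]. Elementwise product with the kernel and sum: 12·-2 + 5·1 + 5·3 + 4·3 + 5·2 + 6·1 + 2·1.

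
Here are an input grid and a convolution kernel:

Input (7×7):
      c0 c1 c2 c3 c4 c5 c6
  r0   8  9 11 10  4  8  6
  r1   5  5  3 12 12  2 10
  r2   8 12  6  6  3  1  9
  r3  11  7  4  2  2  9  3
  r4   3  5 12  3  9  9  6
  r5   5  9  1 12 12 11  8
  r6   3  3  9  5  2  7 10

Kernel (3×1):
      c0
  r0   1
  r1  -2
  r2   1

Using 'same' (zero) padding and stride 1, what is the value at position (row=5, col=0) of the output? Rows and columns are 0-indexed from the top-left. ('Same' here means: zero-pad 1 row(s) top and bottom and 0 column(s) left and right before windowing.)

-4

The receptive field on the zero-padded input at this output position is [3 / 5 / 3]. Elementwise product with the kernel and sum: 3·1 + 5·-2 + 3·1.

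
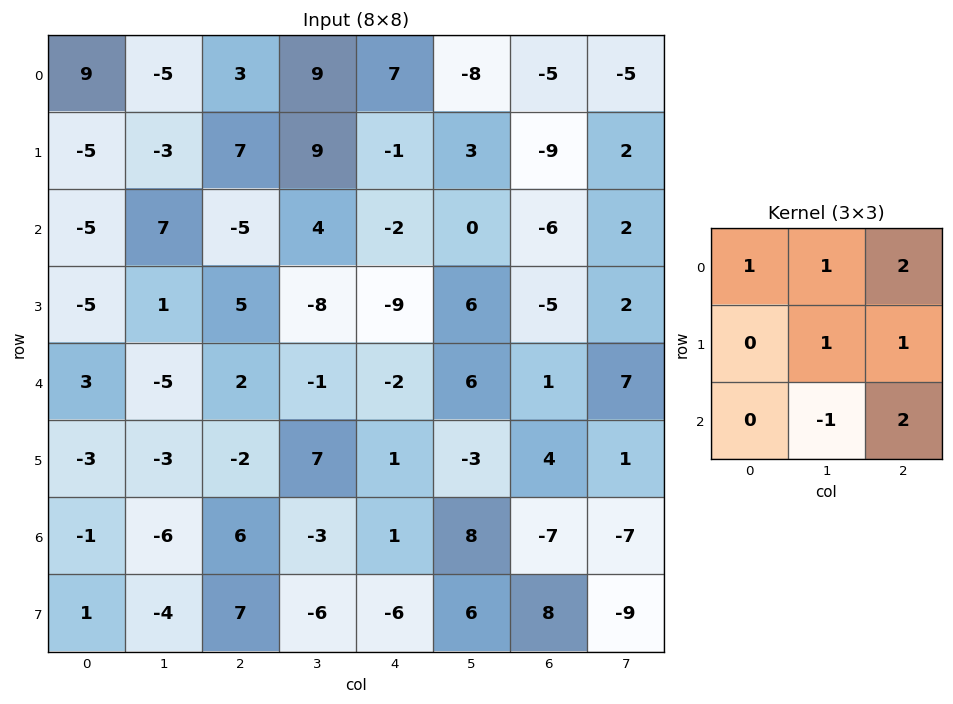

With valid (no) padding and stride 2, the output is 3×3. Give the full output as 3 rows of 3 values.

Output[0,0]: The receptive field on the input at this output position is [9 -5 3 / -5 -3 7 / -5 7 -5]. Elementwise product with the kernel and sum: 9·1 + -5·1 + 3·2 + -3·1 + 7·1 + 7·-1 + -5·2.

-3 26 -29
7 -25 -17
15 10 -15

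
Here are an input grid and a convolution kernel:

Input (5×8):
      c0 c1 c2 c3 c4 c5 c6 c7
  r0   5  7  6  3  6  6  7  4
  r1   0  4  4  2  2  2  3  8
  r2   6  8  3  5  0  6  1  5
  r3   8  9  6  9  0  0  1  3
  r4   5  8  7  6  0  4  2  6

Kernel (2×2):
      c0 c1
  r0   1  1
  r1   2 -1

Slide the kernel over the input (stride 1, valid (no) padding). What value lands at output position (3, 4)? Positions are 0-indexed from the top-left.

-4

The receptive field on the input at this output position is [0 0 / 0 4]. Elementwise product with the kernel and sum: 0·1 + 0·1 + 0·2 + 4·-1.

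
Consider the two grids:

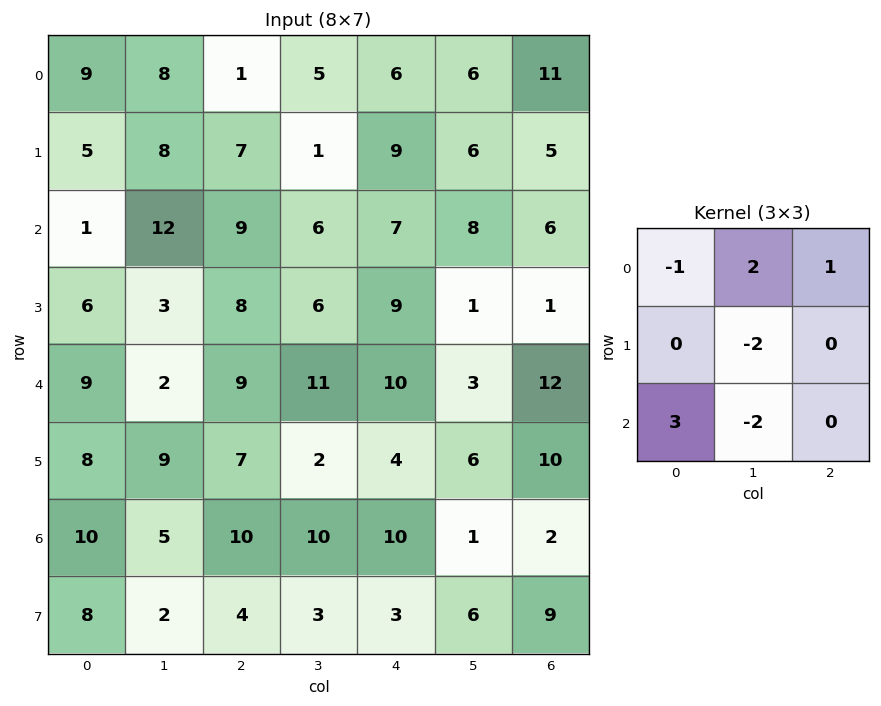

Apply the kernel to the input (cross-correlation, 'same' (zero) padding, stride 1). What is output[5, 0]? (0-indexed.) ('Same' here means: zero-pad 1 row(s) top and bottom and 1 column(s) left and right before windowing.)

-16

The receptive field on the zero-padded input at this output position is [0 9 2 / 0 8 9 / 0 10 5]. Elementwise product with the kernel and sum: 0·-1 + 9·2 + 2·1 + 8·-2 + 0·3 + 10·-2.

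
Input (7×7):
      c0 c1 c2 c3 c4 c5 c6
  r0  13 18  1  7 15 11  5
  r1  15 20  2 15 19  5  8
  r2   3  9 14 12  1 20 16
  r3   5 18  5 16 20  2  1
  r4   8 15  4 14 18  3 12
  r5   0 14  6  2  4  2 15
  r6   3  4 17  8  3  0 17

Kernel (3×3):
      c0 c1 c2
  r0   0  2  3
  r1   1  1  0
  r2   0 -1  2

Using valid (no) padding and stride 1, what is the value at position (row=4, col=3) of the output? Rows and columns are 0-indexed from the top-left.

48

The receptive field on the input at this output position is [14 18 3 / 2 4 2 / 8 3 0]. Elementwise product with the kernel and sum: 18·2 + 3·3 + 2·1 + 4·1 + 3·-1 + 0·2.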